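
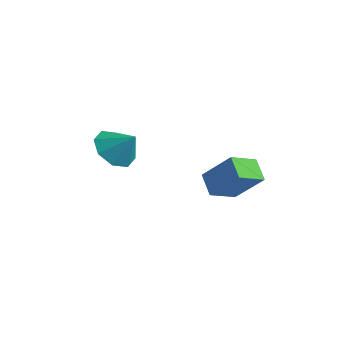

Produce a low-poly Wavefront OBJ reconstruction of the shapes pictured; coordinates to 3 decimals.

v 0.366 -2.534 0.124
v 1.581 -2.165 1.442
v 0.562 -1.285 -0.405
v 1.777 -0.917 0.913
v 1.203 -2.943 -0.533
v 2.418 -2.575 0.785
v 1.399 -1.695 -1.062
v 2.614 -1.326 0.256
v -3.299 -3.81 0.708
v -2.539 -3.808 -0.046
v -2.361 -3.53 1.652
v -2.873 -3.069 0.065
v -3.456 -2.764 0.552
v -3.947 -3.072 1.131
v -4.058 -3.813 1.462
v -3.724 -4.552 1.351
v -3.141 -4.857 0.863
v -2.651 -4.549 0.284
f 2 4 1
f 5 2 1
f 1 4 3
f 3 5 1
f 2 8 4
f 6 2 5
f 6 8 2
f 4 8 3
f 7 5 3
f 3 8 7
f 7 6 5
f 8 6 7
f 10 9 12
f 10 12 11
f 12 9 13
f 12 13 11
f 13 9 14
f 13 14 11
f 14 9 15
f 14 15 11
f 15 9 16
f 15 16 11
f 16 9 17
f 16 17 11
f 17 9 18
f 17 18 11
f 18 9 10
f 18 10 11



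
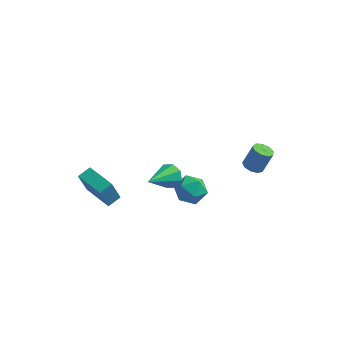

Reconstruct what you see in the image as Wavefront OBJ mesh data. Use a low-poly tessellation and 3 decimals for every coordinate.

v -2.98 -4.502 -0.627
v -3.315 -4.849 0.793
v -4.624 -3.387 -0.742
v -4.959 -3.734 0.678
v -2.541 -3.826 -0.358
v -2.876 -4.173 1.062
v -4.185 -2.711 -0.473
v -4.52 -3.058 0.947
v 3.072 2.317 -1.73
v 3.671 2.177 -1.907
v 4.147 2.542 -0.587
v 3.548 2.683 -0.41
v 3.585 2.597 -1.992
v 4.06 2.962 -0.672
v 3.258 2.887 -1.955
v 3.734 3.252 -0.635
v 2.845 2.91 -1.812
v 3.321 3.275 -0.492
v 2.538 2.656 -1.631
v 3.014 3.021 -0.311
v 2.481 2.243 -1.496
v 2.957 2.609 -0.176
v 2.7 1.866 -1.471
v 3.176 2.231 -0.151
v 3.094 1.699 -1.567
v 3.569 2.064 -0.247
v 3.477 1.822 -1.739
v 3.953 2.187 -0.419
v -0.018 -3.05 1.58
v 0.546 -2.967 2.127
v -0.662 -4.73 2.5
v 0.033 -2.687 2.28
v -0.511 -2.619 2.023
v -0.766 -2.804 1.507
v -0.583 -3.133 1.034
v -0.069 -3.413 0.881
v 0.474 -3.481 1.137
v 0.729 -3.296 1.654
v 0.917 -0.197 -1.209
v 1.479 -0.998 -1.459
v -0.439 -1.082 -1.421
v 0.123 -1.883 -1.671
v 0.127 -1.54 -0.721
v 0.965 -0.993 -0.591
v 0.075 -1.087 -2.289
v 0.913 -0.54 -2.159
v 0.959 -1.548 -2.127
v 0.99 -1.828 -1.157
v 0.05 -0.252 -1.723
v 0.081 -0.532 -0.753
f 2 4 1
f 5 2 1
f 1 4 3
f 3 5 1
f 2 8 4
f 6 2 5
f 6 8 2
f 4 8 3
f 7 5 3
f 3 8 7
f 7 6 5
f 8 6 7
f 10 9 13
f 10 13 11
f 11 13 14
f 11 14 12
f 13 9 15
f 13 15 14
f 14 15 16
f 14 16 12
f 15 9 17
f 15 17 16
f 16 17 18
f 16 18 12
f 17 9 19
f 17 19 18
f 18 19 20
f 18 20 12
f 19 9 21
f 19 21 20
f 20 21 22
f 20 22 12
f 21 9 23
f 21 23 22
f 22 23 24
f 22 24 12
f 23 9 25
f 23 25 24
f 24 25 26
f 24 26 12
f 25 9 27
f 25 27 26
f 26 27 28
f 26 28 12
f 27 9 10
f 27 10 28
f 28 10 11
f 28 11 12
f 30 29 32
f 30 32 31
f 32 29 33
f 32 33 31
f 33 29 34
f 33 34 31
f 34 29 35
f 34 35 31
f 35 29 36
f 35 36 31
f 36 29 37
f 36 37 31
f 37 29 38
f 37 38 31
f 38 29 30
f 38 30 31
f 39 50 44
f 39 44 40
f 39 40 46
f 39 46 49
f 39 49 50
f 40 44 48
f 44 50 43
f 50 49 41
f 49 46 45
f 46 40 47
f 42 48 43
f 42 43 41
f 42 41 45
f 42 45 47
f 42 47 48
f 43 48 44
f 41 43 50
f 45 41 49
f 47 45 46
f 48 47 40



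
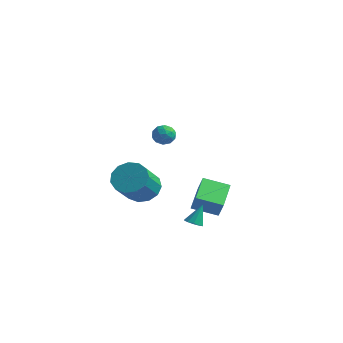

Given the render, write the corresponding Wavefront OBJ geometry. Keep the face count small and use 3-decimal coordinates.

v 1.22 0.694 -3.911
v 1.647 0.556 -2.95
v 0.422 2.382 -3.314
v 0.849 2.244 -2.354
v 2.491 1.456 -4.366
v 2.918 1.318 -3.406
v 1.693 3.144 -3.77
v 2.12 3.006 -2.809
v 2.862 -2.866 3.242
v 3.109 -3.109 3.795
v 2.271 -3.731 3.125
v 2.518 -3.974 3.678
v 2.119 -3.459 3.698
v 2.484 -2.924 3.77
v 2.896 -3.916 3.15
v 3.261 -3.381 3.222
v 3.13 -3.758 3.737
v 2.65 -3.476 4.076
v 2.73 -3.364 2.844
v 2.25 -3.082 3.183
v 3.038 -2.911 3.529
v 2.342 -3.929 3.391
v 2.108 -3.626 3.403
v 2.253 -3.769 3.728
v 2.67 -2.803 3.515
v 2.816 -2.946 3.839
v 2.234 -3.152 3.783
v 2.564 -3.894 3.081
v 2.71 -4.037 3.405
v 3.127 -3.071 3.192
v 3.272 -3.214 3.517
v 3.146 -3.688 3.137
v 3.195 -3.436 3.819
v 2.847 -3.945 3.751
v 3.069 -3.91 3.44
v 3.284 -3.596 3.483
v 2.913 -3.27 4.019
v 2.565 -3.779 3.95
v 2.331 -3.476 3.962
v 2.546 -3.161 4.005
v 2.925 -3.651 3.985
v 2.815 -3.061 2.97
v 2.467 -3.57 2.901
v 2.834 -3.679 2.915
v 3.049 -3.364 2.958
v 2.533 -2.895 3.169
v 2.185 -3.404 3.101
v 2.096 -3.244 3.437
v 2.311 -2.93 3.48
v 2.455 -3.189 2.935
v 2.12 -0.227 -4.341
v 2.637 -0.41 -4.295
v 2.24 0.407 -3.179
v 2.645 -0.112 -4.458
v 2.453 0.142 -4.577
v 2.134 0.255 -4.606
v 1.809 0.184 -4.534
v 1.604 -0.044 -4.388
v 1.595 -0.342 -4.225
v 1.788 -0.596 -4.106
v 2.107 -0.709 -4.077
v 2.431 -0.638 -4.149
v 0.337 -2.242 -1.411
v 1.34 -2.238 -1.683
v 1.727 -3.754 -0.281
v 0.723 -3.758 -0.009
v 1.286 -1.85 -1.248
v 1.672 -3.365 0.154
v 0.93 -1.586 -0.865
v 1.317 -3.101 0.537
v 0.386 -1.53 -0.655
v 0.772 -3.045 0.747
v -0.174 -1.701 -0.685
v 0.212 -3.216 0.717
v -0.572 -2.043 -0.945
v -0.185 -3.559 0.456
v -0.681 -2.449 -1.354
v -0.294 -3.964 0.048
v -0.467 -2.789 -1.78
v -0.081 -4.304 -0.379
v 0.002 -2.956 -2.09
v 0.389 -4.471 -0.688
v 0.577 -2.896 -2.183
v 0.964 -4.411 -0.782
v 1.076 -2.628 -2.032
v 1.463 -4.144 -0.63
f 2 4 1
f 5 2 1
f 1 4 3
f 3 5 1
f 2 8 4
f 6 2 5
f 6 8 2
f 4 8 3
f 7 5 3
f 3 8 7
f 7 6 5
f 8 6 7
f 9 46 25
f 46 20 49
f 25 49 14
f 46 49 25
f 9 25 21
f 25 14 26
f 21 26 10
f 25 26 21
f 9 21 30
f 21 10 31
f 30 31 16
f 21 31 30
f 9 30 42
f 30 16 45
f 42 45 19
f 30 45 42
f 9 42 46
f 42 19 50
f 46 50 20
f 42 50 46
f 10 26 37
f 26 14 40
f 37 40 18
f 26 40 37
f 14 49 27
f 49 20 48
f 27 48 13
f 49 48 27
f 20 50 47
f 50 19 43
f 47 43 11
f 50 43 47
f 19 45 44
f 45 16 32
f 44 32 15
f 45 32 44
f 16 31 36
f 31 10 33
f 36 33 17
f 31 33 36
f 12 38 24
f 38 18 39
f 24 39 13
f 38 39 24
f 12 24 22
f 24 13 23
f 22 23 11
f 24 23 22
f 12 22 29
f 22 11 28
f 29 28 15
f 22 28 29
f 12 29 34
f 29 15 35
f 34 35 17
f 29 35 34
f 12 34 38
f 34 17 41
f 38 41 18
f 34 41 38
f 13 39 27
f 39 18 40
f 27 40 14
f 39 40 27
f 11 23 47
f 23 13 48
f 47 48 20
f 23 48 47
f 15 28 44
f 28 11 43
f 44 43 19
f 28 43 44
f 17 35 36
f 35 15 32
f 36 32 16
f 35 32 36
f 18 41 37
f 41 17 33
f 37 33 10
f 41 33 37
f 52 51 54
f 52 54 53
f 54 51 55
f 54 55 53
f 55 51 56
f 55 56 53
f 56 51 57
f 56 57 53
f 57 51 58
f 57 58 53
f 58 51 59
f 58 59 53
f 59 51 60
f 59 60 53
f 60 51 61
f 60 61 53
f 61 51 62
f 61 62 53
f 62 51 52
f 62 52 53
f 64 63 67
f 64 67 65
f 65 67 68
f 65 68 66
f 67 63 69
f 67 69 68
f 68 69 70
f 68 70 66
f 69 63 71
f 69 71 70
f 70 71 72
f 70 72 66
f 71 63 73
f 71 73 72
f 72 73 74
f 72 74 66
f 73 63 75
f 73 75 74
f 74 75 76
f 74 76 66
f 75 63 77
f 75 77 76
f 76 77 78
f 76 78 66
f 77 63 79
f 77 79 78
f 78 79 80
f 78 80 66
f 79 63 81
f 79 81 80
f 80 81 82
f 80 82 66
f 81 63 83
f 81 83 82
f 82 83 84
f 82 84 66
f 83 63 85
f 83 85 84
f 84 85 86
f 84 86 66
f 85 63 64
f 85 64 86
f 86 64 65
f 86 65 66



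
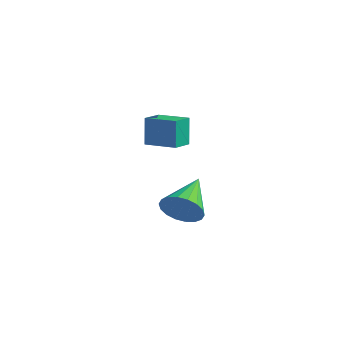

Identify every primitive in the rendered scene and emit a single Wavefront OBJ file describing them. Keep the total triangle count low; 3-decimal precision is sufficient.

v 4.231 -3.757 -2.296
v 4.611 -3.885 -1.65
v 3.669 -2.343 -1.684
v 4.836 -3.715 -1.837
v 4.941 -3.553 -2.115
v 4.905 -3.431 -2.429
v 4.736 -3.374 -2.716
v 4.467 -3.393 -2.92
v 4.151 -3.484 -3.001
v 3.851 -3.629 -2.941
v 3.627 -3.799 -2.754
v 3.522 -3.961 -2.476
v 3.557 -4.082 -2.163
v 3.727 -4.139 -1.875
v 3.996 -4.121 -1.671
v 4.311 -4.03 -1.591
v -0.196 -0.826 -2.056
v -0.396 -0.603 -0.935
v -0.346 0.008 -2.249
v -0.547 0.231 -1.129
v 1.007 -0.571 -1.891
v 0.806 -0.348 -0.771
v 0.856 0.263 -2.085
v 0.656 0.486 -0.964
f 2 1 4
f 2 4 3
f 4 1 5
f 4 5 3
f 5 1 6
f 5 6 3
f 6 1 7
f 6 7 3
f 7 1 8
f 7 8 3
f 8 1 9
f 8 9 3
f 9 1 10
f 9 10 3
f 10 1 11
f 10 11 3
f 11 1 12
f 11 12 3
f 12 1 13
f 12 13 3
f 13 1 14
f 13 14 3
f 14 1 15
f 14 15 3
f 15 1 16
f 15 16 3
f 16 1 2
f 16 2 3
f 18 20 17
f 21 18 17
f 17 20 19
f 19 21 17
f 18 24 20
f 22 18 21
f 22 24 18
f 20 24 19
f 23 21 19
f 19 24 23
f 23 22 21
f 24 22 23



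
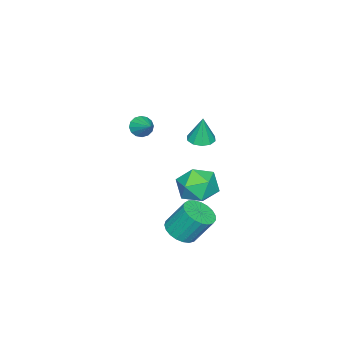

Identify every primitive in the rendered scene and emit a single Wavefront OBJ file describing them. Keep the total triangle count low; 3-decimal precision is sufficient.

v -0.34 -1.29 2.35
v 0.234 -1.565 2.141
v 0.36 -0.33 3.01
v 0.15 -1.335 1.895
v -0.065 -1.093 1.771
v -0.354 -0.904 1.803
v -0.639 -0.818 1.98
v -0.844 -0.858 2.257
v -0.914 -1.015 2.558
v -0.831 -1.245 2.804
v -0.615 -1.487 2.928
v -0.327 -1.677 2.897
v -0.041 -1.762 2.719
v 0.164 -1.722 2.442
v -1.816 2.114 -0.851
v -0.623 2.453 -0.821
v -1.397 0.767 -2.279
v -0.204 1.106 -2.249
v -0.702 0.502 -1.287
v -0.96 1.334 -0.404
v -1.06 1.886 -2.696
v -1.318 2.718 -1.813
v -0.155 2.312 -1.962
v 0.066 1.457 -1.09
v -2.086 1.763 -2.01
v -1.865 0.908 -1.138
v 1.392 1.947 -3.442
v 2.163 1.528 -3.054
v 1.9 2.474 -1.51
v 1.128 2.893 -1.898
v 2.322 1.852 -3.226
v 2.059 2.798 -1.681
v 2.32 2.193 -3.434
v 2.056 3.138 -1.89
v 2.157 2.49 -3.644
v 1.894 3.436 -2.1
v 1.862 2.694 -3.82
v 1.599 3.64 -2.275
v 1.485 2.769 -3.93
v 1.222 3.715 -2.385
v 1.093 2.702 -3.955
v 0.829 3.647 -2.411
v 0.752 2.504 -3.892
v 0.489 3.449 -2.348
v 0.521 2.21 -3.751
v 0.258 3.155 -2.207
v 0.442 1.87 -3.557
v 0.178 2.816 -2.013
v 0.526 1.544 -3.343
v 0.263 2.49 -1.798
v 0.76 1.288 -3.146
v 0.497 2.233 -1.601
v 1.103 1.145 -3
v 0.84 2.091 -1.456
v 1.497 1.141 -2.931
v 1.233 2.087 -1.387
v 1.871 1.277 -2.95
v 1.608 2.223 -1.406
v 0.324 2.511 2.966
v 0.877 2.035 2.974
v 0.436 2.669 4.514
v 1.049 2.449 2.919
v 0.944 2.886 2.883
v 0.602 3.18 2.878
v 0.154 3.219 2.906
v -0.23 2.987 2.958
v -0.402 2.574 3.013
v -0.297 2.136 3.049
v 0.045 1.842 3.054
v 0.493 1.804 3.026
f 2 1 4
f 2 4 3
f 4 1 5
f 4 5 3
f 5 1 6
f 5 6 3
f 6 1 7
f 6 7 3
f 7 1 8
f 7 8 3
f 8 1 9
f 8 9 3
f 9 1 10
f 9 10 3
f 10 1 11
f 10 11 3
f 11 1 12
f 11 12 3
f 12 1 13
f 12 13 3
f 13 1 14
f 13 14 3
f 14 1 2
f 14 2 3
f 15 26 20
f 15 20 16
f 15 16 22
f 15 22 25
f 15 25 26
f 16 20 24
f 20 26 19
f 26 25 17
f 25 22 21
f 22 16 23
f 18 24 19
f 18 19 17
f 18 17 21
f 18 21 23
f 18 23 24
f 19 24 20
f 17 19 26
f 21 17 25
f 23 21 22
f 24 23 16
f 28 27 31
f 28 31 29
f 29 31 32
f 29 32 30
f 31 27 33
f 31 33 32
f 32 33 34
f 32 34 30
f 33 27 35
f 33 35 34
f 34 35 36
f 34 36 30
f 35 27 37
f 35 37 36
f 36 37 38
f 36 38 30
f 37 27 39
f 37 39 38
f 38 39 40
f 38 40 30
f 39 27 41
f 39 41 40
f 40 41 42
f 40 42 30
f 41 27 43
f 41 43 42
f 42 43 44
f 42 44 30
f 43 27 45
f 43 45 44
f 44 45 46
f 44 46 30
f 45 27 47
f 45 47 46
f 46 47 48
f 46 48 30
f 47 27 49
f 47 49 48
f 48 49 50
f 48 50 30
f 49 27 51
f 49 51 50
f 50 51 52
f 50 52 30
f 51 27 53
f 51 53 52
f 52 53 54
f 52 54 30
f 53 27 55
f 53 55 54
f 54 55 56
f 54 56 30
f 55 27 57
f 55 57 56
f 56 57 58
f 56 58 30
f 57 27 28
f 57 28 58
f 58 28 29
f 58 29 30
f 60 59 62
f 60 62 61
f 62 59 63
f 62 63 61
f 63 59 64
f 63 64 61
f 64 59 65
f 64 65 61
f 65 59 66
f 65 66 61
f 66 59 67
f 66 67 61
f 67 59 68
f 67 68 61
f 68 59 69
f 68 69 61
f 69 59 70
f 69 70 61
f 70 59 60
f 70 60 61



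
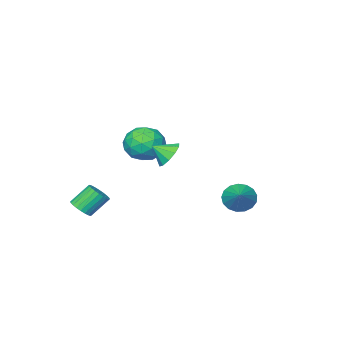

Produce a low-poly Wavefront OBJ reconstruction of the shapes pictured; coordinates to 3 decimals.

v 3.253 3.725 3.525
v 3.939 4.085 3.128
v 3.907 3.155 4.135
v 3.811 4.392 3.55
v 3.471 4.444 3.963
v 3.047 4.221 4.209
v 2.703 3.809 4.193
v 2.568 3.365 3.922
v 2.696 3.058 3.499
v 3.036 3.006 3.086
v 3.459 3.228 2.841
v 3.804 3.641 2.857
v 2.168 2.127 3.361
v 3.305 2.361 3.481
v 2.555 0.279 3.299
v 3.692 0.513 3.419
v 2.961 0.699 4.31
v 2.722 1.841 4.348
v 3.138 0.799 2.432
v 2.899 1.941 2.47
v 3.905 1.54 2.907
v 3.795 1.478 4.067
v 2.065 1.162 2.713
v 1.955 1.1 3.873
v 2.703 2.406 3.426
v 3.157 0.234 3.354
v 2.728 0.343 3.877
v 3.396 0.481 3.948
v 2.36 2.1 3.936
v 3.028 2.238 4.006
v 2.826 1.261 4.494
v 2.832 0.402 2.774
v 3.5 0.54 2.844
v 2.464 2.159 2.832
v 3.132 2.297 2.903
v 3.034 1.379 2.286
v 3.723 2.061 3.16
v 3.951 0.975 3.123
v 3.625 1.143 2.543
v 3.485 1.814 2.566
v 3.659 2.025 3.842
v 3.886 0.939 3.805
v 3.457 1.048 4.329
v 3.316 1.719 4.351
v 4.011 1.543 3.504
v 1.974 1.701 2.975
v 2.201 0.615 2.938
v 2.544 0.921 2.429
v 2.403 1.592 2.451
v 1.909 1.665 3.657
v 2.137 0.579 3.62
v 2.375 0.826 4.214
v 2.235 1.497 4.237
v 1.849 1.097 3.276
v 4.023 -2.758 -2.489
v 4.383 -3.19 -2.023
v 3.418 -2.833 -0.946
v 3.057 -2.402 -1.411
v 4.518 -2.942 -1.984
v 3.552 -2.585 -0.907
v 4.577 -2.666 -2.023
v 3.611 -2.309 -0.945
v 4.552 -2.404 -2.132
v 3.586 -2.047 -1.055
v 4.446 -2.196 -2.295
v 3.481 -1.839 -1.218
v 4.276 -2.074 -2.488
v 3.311 -1.717 -1.411
v 4.067 -2.056 -2.681
v 3.102 -1.699 -1.604
v 3.852 -2.145 -2.845
v 2.886 -1.788 -1.768
v 3.662 -2.327 -2.954
v 2.697 -1.97 -1.877
v 3.528 -2.575 -2.993
v 2.562 -2.218 -1.916
v 3.469 -2.851 -2.955
v 2.503 -2.494 -1.877
v 3.494 -3.113 -2.845
v 2.528 -2.756 -1.768
v 3.599 -3.321 -2.682
v 2.634 -2.964 -1.605
v 3.769 -3.443 -2.489
v 2.804 -3.086 -1.412
v 3.978 -3.461 -2.296
v 3.013 -3.104 -1.219
v 4.194 -3.372 -2.132
v 3.228 -3.015 -1.055
v -3.374 1.424 -2.364
v -2.672 1.349 -3.014
v -2.346 2.636 -1.396
v -2.931 1.694 -3.172
v -3.292 1.977 -3.144
v -3.671 2.134 -2.937
v -3.982 2.128 -2.599
v -4.154 1.961 -2.207
v -4.147 1.671 -1.851
v -3.963 1.324 -1.612
v -3.644 1 -1.546
v -3.263 0.774 -1.666
v -2.907 0.696 -1.947
v -2.658 0.785 -2.323
v -2.574 1.021 -2.708
f 2 1 4
f 2 4 3
f 4 1 5
f 4 5 3
f 5 1 6
f 5 6 3
f 6 1 7
f 6 7 3
f 7 1 8
f 7 8 3
f 8 1 9
f 8 9 3
f 9 1 10
f 9 10 3
f 10 1 11
f 10 11 3
f 11 1 12
f 11 12 3
f 12 1 2
f 12 2 3
f 13 50 29
f 50 24 53
f 29 53 18
f 50 53 29
f 13 29 25
f 29 18 30
f 25 30 14
f 29 30 25
f 13 25 34
f 25 14 35
f 34 35 20
f 25 35 34
f 13 34 46
f 34 20 49
f 46 49 23
f 34 49 46
f 13 46 50
f 46 23 54
f 50 54 24
f 46 54 50
f 14 30 41
f 30 18 44
f 41 44 22
f 30 44 41
f 18 53 31
f 53 24 52
f 31 52 17
f 53 52 31
f 24 54 51
f 54 23 47
f 51 47 15
f 54 47 51
f 23 49 48
f 49 20 36
f 48 36 19
f 49 36 48
f 20 35 40
f 35 14 37
f 40 37 21
f 35 37 40
f 16 42 28
f 42 22 43
f 28 43 17
f 42 43 28
f 16 28 26
f 28 17 27
f 26 27 15
f 28 27 26
f 16 26 33
f 26 15 32
f 33 32 19
f 26 32 33
f 16 33 38
f 33 19 39
f 38 39 21
f 33 39 38
f 16 38 42
f 38 21 45
f 42 45 22
f 38 45 42
f 17 43 31
f 43 22 44
f 31 44 18
f 43 44 31
f 15 27 51
f 27 17 52
f 51 52 24
f 27 52 51
f 19 32 48
f 32 15 47
f 48 47 23
f 32 47 48
f 21 39 40
f 39 19 36
f 40 36 20
f 39 36 40
f 22 45 41
f 45 21 37
f 41 37 14
f 45 37 41
f 56 55 59
f 56 59 57
f 57 59 60
f 57 60 58
f 59 55 61
f 59 61 60
f 60 61 62
f 60 62 58
f 61 55 63
f 61 63 62
f 62 63 64
f 62 64 58
f 63 55 65
f 63 65 64
f 64 65 66
f 64 66 58
f 65 55 67
f 65 67 66
f 66 67 68
f 66 68 58
f 67 55 69
f 67 69 68
f 68 69 70
f 68 70 58
f 69 55 71
f 69 71 70
f 70 71 72
f 70 72 58
f 71 55 73
f 71 73 72
f 72 73 74
f 72 74 58
f 73 55 75
f 73 75 74
f 74 75 76
f 74 76 58
f 75 55 77
f 75 77 76
f 76 77 78
f 76 78 58
f 77 55 79
f 77 79 78
f 78 79 80
f 78 80 58
f 79 55 81
f 79 81 80
f 80 81 82
f 80 82 58
f 81 55 83
f 81 83 82
f 82 83 84
f 82 84 58
f 83 55 85
f 83 85 84
f 84 85 86
f 84 86 58
f 85 55 87
f 85 87 86
f 86 87 88
f 86 88 58
f 87 55 56
f 87 56 88
f 88 56 57
f 88 57 58
f 90 89 92
f 90 92 91
f 92 89 93
f 92 93 91
f 93 89 94
f 93 94 91
f 94 89 95
f 94 95 91
f 95 89 96
f 95 96 91
f 96 89 97
f 96 97 91
f 97 89 98
f 97 98 91
f 98 89 99
f 98 99 91
f 99 89 100
f 99 100 91
f 100 89 101
f 100 101 91
f 101 89 102
f 101 102 91
f 102 89 103
f 102 103 91
f 103 89 90
f 103 90 91



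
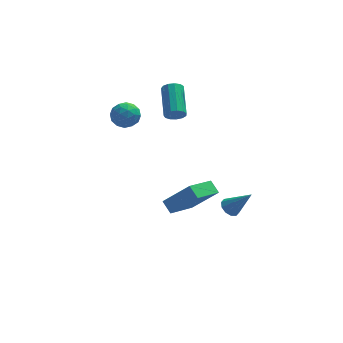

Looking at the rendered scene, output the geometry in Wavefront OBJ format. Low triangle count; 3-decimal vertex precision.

v 0.063 2.941 2.474
v 0.456 3.114 2.069
v 0.53 4.852 2.882
v 0.137 4.679 3.286
v 0.156 3.185 1.944
v 0.23 4.923 2.757
v -0.173 3.178 1.988
v -0.1 4.916 2.801
v -0.428 3.096 2.186
v -0.354 4.834 2.998
v -0.526 2.965 2.475
v -0.453 4.703 3.287
v -0.437 2.827 2.764
v -0.364 4.565 3.576
v -0.19 2.724 2.96
v -0.117 4.462 3.773
v 0.138 2.691 3.003
v 0.211 4.429 3.815
v 0.442 2.737 2.877
v 0.516 4.475 3.69
v 0.626 2.847 2.623
v 0.7 4.585 3.436
v 0.632 2.988 2.322
v 0.705 4.726 3.135
v 2.031 -2.963 -0.079
v 2.461 -3.067 -0.438
v 2.989 -3.417 1.199
v 2.485 -2.731 -0.336
v 2.335 -2.483 -0.135
v 2.069 -2.419 0.087
v 1.789 -2.562 0.245
v 1.602 -2.858 0.28
v 1.578 -3.194 0.178
v 1.728 -3.442 -0.022
v 1.994 -3.507 -0.244
v 2.274 -3.364 -0.403
v -2.836 2.637 3.835
v -2.215 2.718 3.306
v -2.905 1.342 3.554
v -2.284 1.423 3.025
v -2.149 1.501 3.83
v -2.106 2.302 4.004
v -3.014 1.758 2.856
v -2.971 2.559 3.03
v -2.325 2.176 2.701
v -1.791 2.017 3.302
v -3.329 2.043 3.558
v -2.795 1.884 4.159
v -2.519 2.791 3.595
v -2.601 1.269 3.265
v -2.521 1.314 3.738
v -2.156 1.363 3.427
v -2.456 2.546 4.005
v -2.091 2.594 3.694
v -2.052 1.879 4.002
v -3.029 1.466 3.166
v -2.664 1.514 2.855
v -2.964 2.697 3.433
v -2.599 2.746 3.122
v -3.068 2.181 2.858
v -2.219 2.52 2.928
v -2.26 1.759 2.763
v -2.688 1.956 2.664
v -2.663 2.426 2.766
v -1.905 2.427 3.282
v -1.946 1.666 3.117
v -1.866 1.711 3.59
v -1.841 2.182 3.692
v -1.97 2.108 2.926
v -3.174 2.394 3.743
v -3.215 1.633 3.578
v -3.279 1.878 3.168
v -3.254 2.349 3.27
v -2.86 2.301 4.097
v -2.901 1.54 3.932
v -2.457 1.634 4.094
v -2.432 2.104 4.196
v -3.15 1.952 3.934
v 0.797 -0.274 -1.543
v 0.467 0.337 -1.07
v -0.525 0.114 -2.965
v -0.855 0.725 -2.492
v 2.075 1.055 -2.368
v 1.745 1.666 -1.895
v 0.753 1.443 -3.79
v 0.423 2.054 -3.317
f 2 1 5
f 2 5 3
f 3 5 6
f 3 6 4
f 5 1 7
f 5 7 6
f 6 7 8
f 6 8 4
f 7 1 9
f 7 9 8
f 8 9 10
f 8 10 4
f 9 1 11
f 9 11 10
f 10 11 12
f 10 12 4
f 11 1 13
f 11 13 12
f 12 13 14
f 12 14 4
f 13 1 15
f 13 15 14
f 14 15 16
f 14 16 4
f 15 1 17
f 15 17 16
f 16 17 18
f 16 18 4
f 17 1 19
f 17 19 18
f 18 19 20
f 18 20 4
f 19 1 21
f 19 21 20
f 20 21 22
f 20 22 4
f 21 1 23
f 21 23 22
f 22 23 24
f 22 24 4
f 23 1 2
f 23 2 24
f 24 2 3
f 24 3 4
f 26 25 28
f 26 28 27
f 28 25 29
f 28 29 27
f 29 25 30
f 29 30 27
f 30 25 31
f 30 31 27
f 31 25 32
f 31 32 27
f 32 25 33
f 32 33 27
f 33 25 34
f 33 34 27
f 34 25 35
f 34 35 27
f 35 25 36
f 35 36 27
f 36 25 26
f 36 26 27
f 37 74 53
f 74 48 77
f 53 77 42
f 74 77 53
f 37 53 49
f 53 42 54
f 49 54 38
f 53 54 49
f 37 49 58
f 49 38 59
f 58 59 44
f 49 59 58
f 37 58 70
f 58 44 73
f 70 73 47
f 58 73 70
f 37 70 74
f 70 47 78
f 74 78 48
f 70 78 74
f 38 54 65
f 54 42 68
f 65 68 46
f 54 68 65
f 42 77 55
f 77 48 76
f 55 76 41
f 77 76 55
f 48 78 75
f 78 47 71
f 75 71 39
f 78 71 75
f 47 73 72
f 73 44 60
f 72 60 43
f 73 60 72
f 44 59 64
f 59 38 61
f 64 61 45
f 59 61 64
f 40 66 52
f 66 46 67
f 52 67 41
f 66 67 52
f 40 52 50
f 52 41 51
f 50 51 39
f 52 51 50
f 40 50 57
f 50 39 56
f 57 56 43
f 50 56 57
f 40 57 62
f 57 43 63
f 62 63 45
f 57 63 62
f 40 62 66
f 62 45 69
f 66 69 46
f 62 69 66
f 41 67 55
f 67 46 68
f 55 68 42
f 67 68 55
f 39 51 75
f 51 41 76
f 75 76 48
f 51 76 75
f 43 56 72
f 56 39 71
f 72 71 47
f 56 71 72
f 45 63 64
f 63 43 60
f 64 60 44
f 63 60 64
f 46 69 65
f 69 45 61
f 65 61 38
f 69 61 65
f 80 82 79
f 83 80 79
f 79 82 81
f 81 83 79
f 80 86 82
f 84 80 83
f 84 86 80
f 82 86 81
f 85 83 81
f 81 86 85
f 85 84 83
f 86 84 85



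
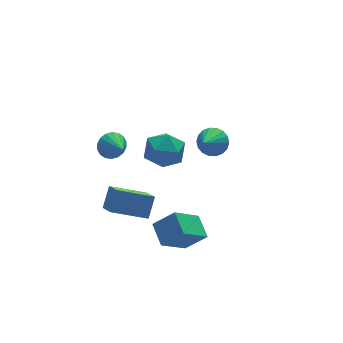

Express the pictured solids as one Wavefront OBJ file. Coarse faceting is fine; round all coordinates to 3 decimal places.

v -3.235 -0.689 2.806
v -2.725 -0.354 3.353
v -3.145 -1.951 3.494
v -3.053 -0.296 3.502
v -3.418 -0.316 3.513
v -3.746 -0.41 3.383
v -3.973 -0.56 3.14
v -4.054 -0.735 2.83
v -3.972 -0.901 2.515
v -3.745 -1.025 2.258
v -3.417 -1.083 2.109
v -3.053 -1.062 2.099
v -2.725 -0.968 2.228
v -2.498 -0.819 2.471
v -2.417 -0.644 2.781
v -2.498 -0.478 3.096
v -1.861 -1.601 2.047
v -1.078 -0.704 1.836
v -0.422 -2.676 2.824
v 0.361 -1.779 2.613
v -0.5 -1.645 3.452
v -1.389 -0.981 2.971
v -0.111 -2.399 1.689
v -1 -1.735 1.208
v 0.004 -1.197 1.615
v -0.237 -0.731 2.704
v -1.263 -2.649 1.956
v -1.504 -2.183 3.045
v 3.982 2.52 -2.41
v 4.7 1.939 -2.236
v 2.958 1.58 -1.33
v 4.743 2.231 -1.94
v 4.636 2.581 -1.737
v 4.399 2.919 -1.667
v 4.079 3.177 -1.744
v 3.741 3.306 -1.954
v 3.45 3.279 -2.253
v 3.264 3.102 -2.583
v 3.221 2.81 -2.879
v 3.328 2.46 -3.082
v 3.565 2.122 -3.152
v 3.884 1.863 -3.075
v 4.223 1.735 -2.866
v 4.514 1.762 -2.566
v -3.481 -0.853 -2.63
v -2.833 -0.21 -1.582
v -3.428 0.368 -3.411
v -2.78 1.011 -2.362
v -1.58 -1.451 -3.438
v -0.932 -0.808 -2.389
v -1.527 -0.23 -4.218
v -0.879 0.413 -3.17
v -0.497 -3.758 -4.314
v -2.055 -4.201 -2.945
v -0.406 -2.434 -3.782
v -1.963 -2.877 -2.413
v 0.543 -4.243 -3.287
v -1.014 -4.686 -1.918
v 0.635 -2.919 -2.755
v -0.923 -3.362 -1.386
f 2 1 4
f 2 4 3
f 4 1 5
f 4 5 3
f 5 1 6
f 5 6 3
f 6 1 7
f 6 7 3
f 7 1 8
f 7 8 3
f 8 1 9
f 8 9 3
f 9 1 10
f 9 10 3
f 10 1 11
f 10 11 3
f 11 1 12
f 11 12 3
f 12 1 13
f 12 13 3
f 13 1 14
f 13 14 3
f 14 1 15
f 14 15 3
f 15 1 16
f 15 16 3
f 16 1 2
f 16 2 3
f 17 28 22
f 17 22 18
f 17 18 24
f 17 24 27
f 17 27 28
f 18 22 26
f 22 28 21
f 28 27 19
f 27 24 23
f 24 18 25
f 20 26 21
f 20 21 19
f 20 19 23
f 20 23 25
f 20 25 26
f 21 26 22
f 19 21 28
f 23 19 27
f 25 23 24
f 26 25 18
f 30 29 32
f 30 32 31
f 32 29 33
f 32 33 31
f 33 29 34
f 33 34 31
f 34 29 35
f 34 35 31
f 35 29 36
f 35 36 31
f 36 29 37
f 36 37 31
f 37 29 38
f 37 38 31
f 38 29 39
f 38 39 31
f 39 29 40
f 39 40 31
f 40 29 41
f 40 41 31
f 41 29 42
f 41 42 31
f 42 29 43
f 42 43 31
f 43 29 44
f 43 44 31
f 44 29 30
f 44 30 31
f 46 48 45
f 49 46 45
f 45 48 47
f 47 49 45
f 46 52 48
f 50 46 49
f 50 52 46
f 48 52 47
f 51 49 47
f 47 52 51
f 51 50 49
f 52 50 51
f 54 56 53
f 57 54 53
f 53 56 55
f 55 57 53
f 54 60 56
f 58 54 57
f 58 60 54
f 56 60 55
f 59 57 55
f 55 60 59
f 59 58 57
f 60 58 59



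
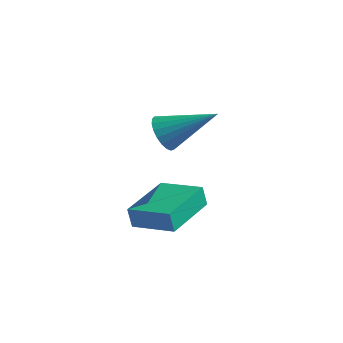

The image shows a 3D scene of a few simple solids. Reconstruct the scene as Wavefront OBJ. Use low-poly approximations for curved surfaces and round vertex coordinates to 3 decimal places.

v -4.023 -4.014 -1.094
v -4.211 -3.981 -0.317
v -3.89 -1.89 -1.154
v -4.077 -1.856 -0.377
v -2.423 -4.104 -0.703
v -2.61 -4.07 0.074
v -2.289 -1.979 -0.763
v -2.477 -1.946 0.014
v -3.262 -3.221 3.253
v -2.847 -3.294 2.656
v -1.658 -2.559 4.287
v -2.947 -3.008 2.629
v -3.102 -2.76 2.71
v -3.284 -2.591 2.884
v -3.462 -2.531 3.122
v -3.606 -2.59 3.383
v -3.69 -2.759 3.621
v -3.7 -3.007 3.796
v -3.635 -3.292 3.876
v -3.505 -3.565 3.849
v -3.333 -3.778 3.719
v -3.148 -3.895 3.508
v -2.984 -3.896 3.253
v -2.867 -3.779 2.998
v -2.819 -3.566 2.787
f 2 4 1
f 5 2 1
f 1 4 3
f 3 5 1
f 2 8 4
f 6 2 5
f 6 8 2
f 4 8 3
f 7 5 3
f 3 8 7
f 7 6 5
f 8 6 7
f 10 9 12
f 10 12 11
f 12 9 13
f 12 13 11
f 13 9 14
f 13 14 11
f 14 9 15
f 14 15 11
f 15 9 16
f 15 16 11
f 16 9 17
f 16 17 11
f 17 9 18
f 17 18 11
f 18 9 19
f 18 19 11
f 19 9 20
f 19 20 11
f 20 9 21
f 20 21 11
f 21 9 22
f 21 22 11
f 22 9 23
f 22 23 11
f 23 9 24
f 23 24 11
f 24 9 25
f 24 25 11
f 25 9 10
f 25 10 11



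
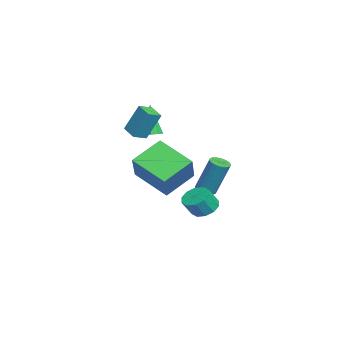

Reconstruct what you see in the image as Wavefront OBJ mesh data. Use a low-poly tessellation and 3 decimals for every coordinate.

v -0.741 -4.374 1.363
v -0.658 -3.62 2.951
v -1.237 -3.74 1.088
v -1.154 -2.987 2.676
v 0.054 -3.873 1.084
v 0.137 -3.12 2.672
v -0.442 -3.24 0.809
v -0.359 -2.486 2.397
v -0.304 -0.264 -2.674
v 0.144 -0.609 -2.604
v 0.392 0.118 -0.596
v -0.056 0.464 -0.666
v 0.243 -0.426 -2.683
v 0.49 0.302 -0.675
v 0.258 -0.218 -2.76
v 0.505 0.51 -0.752
v 0.188 -0.017 -2.824
v 0.435 0.711 -0.816
v 0.043 0.147 -2.865
v 0.29 0.874 -0.857
v -0.155 0.248 -2.878
v 0.092 0.975 -0.87
v -0.376 0.271 -2.859
v -0.128 0.998 -0.851
v -0.585 0.213 -2.812
v -0.338 0.94 -0.804
v -0.752 0.082 -2.744
v -0.504 0.809 -0.736
v -0.85 -0.102 -2.665
v -0.603 0.626 -0.657
v -0.865 -0.31 -2.588
v -0.618 0.418 -0.58
v -0.795 -0.511 -2.524
v -0.548 0.217 -0.516
v -0.65 -0.674 -2.483
v -0.403 0.053 -0.475
v -0.452 -0.775 -2.47
v -0.205 -0.048 -0.462
v -0.232 -0.798 -2.489
v 0.016 -0.071 -0.481
v -0.022 -0.74 -2.536
v 0.225 -0.013 -0.528
v 3.246 -3.609 -0.275
v 4.491 -3.664 1.133
v 2.241 -2.328 0.664
v 3.485 -2.382 2.072
v 4.375 -2.038 -1.212
v 5.619 -2.092 0.196
v 3.369 -0.756 -0.273
v 4.614 -0.811 1.135
v -2.038 -2.98 0.534
v -1.642 -2.68 0.688
v -2.622 -3.16 2.386
v -1.969 -2.469 0.605
v -2.337 -2.558 0.481
v -2.529 -2.894 0.387
v -2.433 -3.28 0.38
v -2.106 -3.491 0.463
v -1.738 -3.402 0.588
v -1.546 -3.066 0.681
v 1.034 -0.255 -3.366
v 1.57 -0.647 -3.794
v 1.942 -1.136 -2.882
v 1.406 -0.745 -2.454
v 1.771 -0.226 -3.65
v 2.142 -0.715 -2.738
v 1.69 0.184 -3.397
v 2.062 -0.306 -2.485
v 1.359 0.426 -3.133
v 1.73 -0.064 -2.22
v 0.904 0.408 -2.957
v 1.275 -0.082 -2.045
v 0.498 0.136 -2.938
v 0.87 -0.353 -2.026
v 0.298 -0.285 -3.082
v 0.669 -0.774 -2.17
v 0.378 -0.694 -3.335
v 0.75 -1.184 -2.423
v 0.71 -0.936 -3.6
v 1.081 -1.426 -2.687
v 1.165 -0.918 -3.775
v 1.536 -1.408 -2.863
f 2 4 1
f 5 2 1
f 1 4 3
f 3 5 1
f 2 8 4
f 6 2 5
f 6 8 2
f 4 8 3
f 7 5 3
f 3 8 7
f 7 6 5
f 8 6 7
f 10 9 13
f 10 13 11
f 11 13 14
f 11 14 12
f 13 9 15
f 13 15 14
f 14 15 16
f 14 16 12
f 15 9 17
f 15 17 16
f 16 17 18
f 16 18 12
f 17 9 19
f 17 19 18
f 18 19 20
f 18 20 12
f 19 9 21
f 19 21 20
f 20 21 22
f 20 22 12
f 21 9 23
f 21 23 22
f 22 23 24
f 22 24 12
f 23 9 25
f 23 25 24
f 24 25 26
f 24 26 12
f 25 9 27
f 25 27 26
f 26 27 28
f 26 28 12
f 27 9 29
f 27 29 28
f 28 29 30
f 28 30 12
f 29 9 31
f 29 31 30
f 30 31 32
f 30 32 12
f 31 9 33
f 31 33 32
f 32 33 34
f 32 34 12
f 33 9 35
f 33 35 34
f 34 35 36
f 34 36 12
f 35 9 37
f 35 37 36
f 36 37 38
f 36 38 12
f 37 9 39
f 37 39 38
f 38 39 40
f 38 40 12
f 39 9 41
f 39 41 40
f 40 41 42
f 40 42 12
f 41 9 10
f 41 10 42
f 42 10 11
f 42 11 12
f 44 46 43
f 47 44 43
f 43 46 45
f 45 47 43
f 44 50 46
f 48 44 47
f 48 50 44
f 46 50 45
f 49 47 45
f 45 50 49
f 49 48 47
f 50 48 49
f 52 51 54
f 52 54 53
f 54 51 55
f 54 55 53
f 55 51 56
f 55 56 53
f 56 51 57
f 56 57 53
f 57 51 58
f 57 58 53
f 58 51 59
f 58 59 53
f 59 51 60
f 59 60 53
f 60 51 52
f 60 52 53
f 62 61 65
f 62 65 63
f 63 65 66
f 63 66 64
f 65 61 67
f 65 67 66
f 66 67 68
f 66 68 64
f 67 61 69
f 67 69 68
f 68 69 70
f 68 70 64
f 69 61 71
f 69 71 70
f 70 71 72
f 70 72 64
f 71 61 73
f 71 73 72
f 72 73 74
f 72 74 64
f 73 61 75
f 73 75 74
f 74 75 76
f 74 76 64
f 75 61 77
f 75 77 76
f 76 77 78
f 76 78 64
f 77 61 79
f 77 79 78
f 78 79 80
f 78 80 64
f 79 61 81
f 79 81 80
f 80 81 82
f 80 82 64
f 81 61 62
f 81 62 82
f 82 62 63
f 82 63 64



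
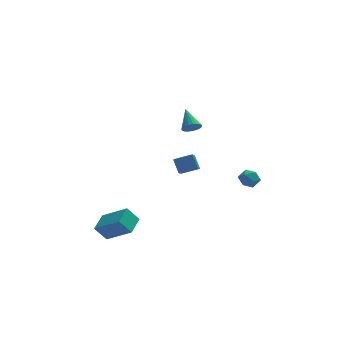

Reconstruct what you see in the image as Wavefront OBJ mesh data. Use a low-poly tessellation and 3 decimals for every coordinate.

v 2.911 -1.187 -0.827
v 3.384 -0.952 -0.392
v 3.696 -1.728 -1.388
v 4.169 -1.493 -0.953
v 3.707 -1.95 -0.742
v 3.222 -1.616 -0.395
v 3.858 -1.064 -1.385
v 3.373 -0.73 -1.038
v 3.969 -0.876 -0.737
v 3.876 -1.424 -0.34
v 3.204 -1.256 -1.44
v 3.111 -1.804 -1.043
v -4.484 -3.532 -4.115
v -5.148 -3.508 -3.251
v -4.002 -2.407 -3.776
v -4.666 -2.383 -2.912
v -3.154 -4.417 -3.068
v -3.818 -4.393 -2.204
v -2.672 -3.292 -2.729
v -3.336 -3.268 -1.865
v 0.384 -0.718 2.943
v 0.837 -0.88 3.284
v 0.116 0.418 3.837
v 0.945 -0.728 3.124
v 0.956 -0.575 2.933
v 0.869 -0.446 2.744
v 0.697 -0.365 2.588
v 0.471 -0.344 2.495
v 0.23 -0.388 2.478
v 0.016 -0.489 2.542
v -0.135 -0.63 2.676
v -0.195 -0.785 2.855
v -0.156 -0.929 3.05
v -0.023 -1.037 3.226
v 0.18 -1.089 3.353
v 0.418 -1.077 3.41
v 0.651 -1.003 3.385
v -0.172 1.666 -2.017
v -0.442 2.261 -1.208
v 0.01 2.355 -2.462
v -0.26 2.95 -1.653
v 0.92 1.63 -1.627
v 0.65 2.225 -0.818
v 1.102 2.319 -2.072
v 0.832 2.914 -1.263
f 1 12 6
f 1 6 2
f 1 2 8
f 1 8 11
f 1 11 12
f 2 6 10
f 6 12 5
f 12 11 3
f 11 8 7
f 8 2 9
f 4 10 5
f 4 5 3
f 4 3 7
f 4 7 9
f 4 9 10
f 5 10 6
f 3 5 12
f 7 3 11
f 9 7 8
f 10 9 2
f 14 16 13
f 17 14 13
f 13 16 15
f 15 17 13
f 14 20 16
f 18 14 17
f 18 20 14
f 16 20 15
f 19 17 15
f 15 20 19
f 19 18 17
f 20 18 19
f 22 21 24
f 22 24 23
f 24 21 25
f 24 25 23
f 25 21 26
f 25 26 23
f 26 21 27
f 26 27 23
f 27 21 28
f 27 28 23
f 28 21 29
f 28 29 23
f 29 21 30
f 29 30 23
f 30 21 31
f 30 31 23
f 31 21 32
f 31 32 23
f 32 21 33
f 32 33 23
f 33 21 34
f 33 34 23
f 34 21 35
f 34 35 23
f 35 21 36
f 35 36 23
f 36 21 37
f 36 37 23
f 37 21 22
f 37 22 23
f 39 41 38
f 42 39 38
f 38 41 40
f 40 42 38
f 39 45 41
f 43 39 42
f 43 45 39
f 41 45 40
f 44 42 40
f 40 45 44
f 44 43 42
f 45 43 44



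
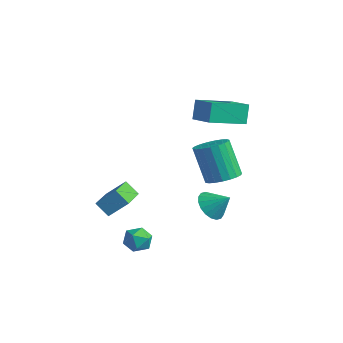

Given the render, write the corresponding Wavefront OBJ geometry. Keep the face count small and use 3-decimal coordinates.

v -0.979 -1.181 -3.516
v -1.569 -1.437 -2.887
v -0.436 -0.469 -2.717
v -1.027 -0.725 -2.088
v 0.187 -2.635 -3.012
v -0.404 -2.891 -2.383
v 0.729 -1.923 -2.213
v 0.139 -2.179 -1.584
v 1.944 -2.112 -4.128
v 2.634 -2.3 -4.005
v 1.606 -2.74 -3.195
v 2.296 -2.928 -3.072
v 2.084 -2.242 -2.969
v 2.292 -1.854 -3.546
v 1.948 -3.186 -3.654
v 2.156 -2.798 -4.231
v 2.636 -2.964 -3.712
v 2.72 -2.381 -3.289
v 1.52 -2.659 -3.911
v 1.604 -2.076 -3.488
v 1.419 2.216 -3.663
v 1.75 2.684 -4.291
v 2.201 2.664 -2.917
v 1.484 2.911 -4.148
v 1.205 3.001 -3.909
v 0.968 2.935 -3.622
v 0.82 2.727 -3.342
v 0.791 2.418 -3.126
v 0.887 2.069 -3.017
v 1.087 1.749 -3.035
v 1.354 1.521 -3.178
v 1.633 1.431 -3.417
v 1.87 1.497 -3.704
v 2.017 1.705 -3.984
v 2.046 2.014 -4.2
v 1.951 2.364 -4.309
v 0.362 1.985 1.602
v 0.101 2.356 2.604
v 0.708 3.86 0.998
v 0.448 4.231 2
v 1.652 1.869 1.98
v 1.392 2.24 2.982
v 1.999 3.744 1.376
v 1.738 4.115 2.378
v 2.817 1.729 -0.982
v 3.234 2.44 -0.772
v 2.4 2.401 1.012
v 1.983 1.691 0.802
v 2.934 2.568 -0.909
v 2.101 2.529 0.875
v 2.615 2.551 -1.059
v 1.781 2.513 0.726
v 2.33 2.393 -1.195
v 1.496 2.354 0.589
v 2.129 2.119 -1.295
v 1.296 2.08 0.489
v 2.048 1.778 -1.341
v 1.214 1.74 0.444
v 2.099 1.429 -1.324
v 1.265 1.39 0.46
v 2.275 1.132 -1.249
v 1.441 1.093 0.536
v 2.544 0.938 -1.127
v 1.71 0.899 0.657
v 2.86 0.881 -0.98
v 2.026 0.842 0.804
v 3.169 0.97 -0.834
v 2.335 0.931 0.95
v 3.417 1.191 -0.713
v 2.583 1.152 1.071
v 3.562 1.505 -0.639
v 2.728 1.466 1.145
v 3.577 1.858 -0.624
v 2.743 1.819 1.16
v 3.461 2.188 -0.671
v 2.627 2.15 1.113
f 2 4 1
f 5 2 1
f 1 4 3
f 3 5 1
f 2 8 4
f 6 2 5
f 6 8 2
f 4 8 3
f 7 5 3
f 3 8 7
f 7 6 5
f 8 6 7
f 9 20 14
f 9 14 10
f 9 10 16
f 9 16 19
f 9 19 20
f 10 14 18
f 14 20 13
f 20 19 11
f 19 16 15
f 16 10 17
f 12 18 13
f 12 13 11
f 12 11 15
f 12 15 17
f 12 17 18
f 13 18 14
f 11 13 20
f 15 11 19
f 17 15 16
f 18 17 10
f 22 21 24
f 22 24 23
f 24 21 25
f 24 25 23
f 25 21 26
f 25 26 23
f 26 21 27
f 26 27 23
f 27 21 28
f 27 28 23
f 28 21 29
f 28 29 23
f 29 21 30
f 29 30 23
f 30 21 31
f 30 31 23
f 31 21 32
f 31 32 23
f 32 21 33
f 32 33 23
f 33 21 34
f 33 34 23
f 34 21 35
f 34 35 23
f 35 21 36
f 35 36 23
f 36 21 22
f 36 22 23
f 38 40 37
f 41 38 37
f 37 40 39
f 39 41 37
f 38 44 40
f 42 38 41
f 42 44 38
f 40 44 39
f 43 41 39
f 39 44 43
f 43 42 41
f 44 42 43
f 46 45 49
f 46 49 47
f 47 49 50
f 47 50 48
f 49 45 51
f 49 51 50
f 50 51 52
f 50 52 48
f 51 45 53
f 51 53 52
f 52 53 54
f 52 54 48
f 53 45 55
f 53 55 54
f 54 55 56
f 54 56 48
f 55 45 57
f 55 57 56
f 56 57 58
f 56 58 48
f 57 45 59
f 57 59 58
f 58 59 60
f 58 60 48
f 59 45 61
f 59 61 60
f 60 61 62
f 60 62 48
f 61 45 63
f 61 63 62
f 62 63 64
f 62 64 48
f 63 45 65
f 63 65 64
f 64 65 66
f 64 66 48
f 65 45 67
f 65 67 66
f 66 67 68
f 66 68 48
f 67 45 69
f 67 69 68
f 68 69 70
f 68 70 48
f 69 45 71
f 69 71 70
f 70 71 72
f 70 72 48
f 71 45 73
f 71 73 72
f 72 73 74
f 72 74 48
f 73 45 75
f 73 75 74
f 74 75 76
f 74 76 48
f 75 45 46
f 75 46 76
f 76 46 47
f 76 47 48



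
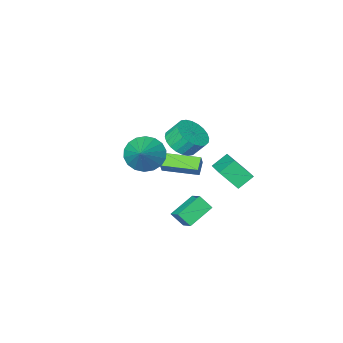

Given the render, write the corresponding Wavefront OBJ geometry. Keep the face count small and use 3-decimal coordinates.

v -1.775 1.804 -3.606
v -1.632 2.716 -3.008
v -0.347 2.029 -4.292
v -0.204 2.941 -3.694
v -1.356 1.279 -2.906
v -1.213 2.191 -2.308
v 0.072 1.504 -3.592
v 0.215 2.416 -2.994
v -3.197 3.328 -0.363
v -2.588 4.895 0.307
v -2.348 3.26 -0.977
v -1.739 4.827 -0.307
v -2.521 2.633 0.647
v -1.912 4.2 1.317
v -1.672 2.565 0.033
v -1.063 4.132 0.703
v 0.312 2.834 2.635
v 1.054 2.574 3.168
v 0.63 3.025 3.979
v -0.112 3.286 3.445
v 1.167 2.904 3.043
v 0.743 3.355 3.854
v 1.15 3.224 2.857
v 0.726 3.675 3.667
v 1.005 3.484 2.636
v 0.581 3.935 3.447
v 0.755 3.646 2.415
v 0.331 4.097 3.226
v 0.438 3.684 2.228
v 0.013 4.135 3.038
v 0.101 3.592 2.102
v -0.323 4.043 2.913
v -0.204 3.386 2.058
v -0.628 3.837 2.869
v -0.43 3.095 2.101
v -0.854 3.546 2.912
v -0.543 2.765 2.226
v -0.967 3.216 3.037
v -0.526 2.445 2.413
v -0.95 2.896 3.223
v -0.381 2.185 2.633
v -0.805 2.636 3.444
v -0.131 2.023 2.854
v -0.555 2.474 3.665
v 0.187 1.985 3.042
v -0.238 2.436 3.852
v 0.523 2.077 3.167
v 0.099 2.528 3.978
v 0.828 2.283 3.211
v 0.404 2.734 4.022
v 1.82 1.975 1.858
v 2.17 2.478 0.992
v 2.72 3.045 2.842
v 1.774 2.713 1.098
v 1.388 2.801 1.354
v 1.088 2.726 1.71
v 0.932 2.502 2.095
v 0.953 2.174 2.433
v 1.145 1.806 2.657
v 1.471 1.472 2.723
v 1.867 1.237 2.617
v 2.253 1.148 2.361
v 2.553 1.223 2.005
v 2.709 1.447 1.62
v 2.688 1.775 1.282
v 2.496 2.143 1.058
v -1.161 -1.338 -2.477
v -1.678 -1.849 -2
v -2.574 0.049 -2.522
v -3.091 -0.463 -2.044
v -0.849 -0.997 -1.776
v -1.366 -1.509 -1.298
v -2.262 0.389 -1.82
v -2.779 -0.122 -1.343
f 2 4 1
f 5 2 1
f 1 4 3
f 3 5 1
f 2 8 4
f 6 2 5
f 6 8 2
f 4 8 3
f 7 5 3
f 3 8 7
f 7 6 5
f 8 6 7
f 10 12 9
f 13 10 9
f 9 12 11
f 11 13 9
f 10 16 12
f 14 10 13
f 14 16 10
f 12 16 11
f 15 13 11
f 11 16 15
f 15 14 13
f 16 14 15
f 18 17 21
f 18 21 19
f 19 21 22
f 19 22 20
f 21 17 23
f 21 23 22
f 22 23 24
f 22 24 20
f 23 17 25
f 23 25 24
f 24 25 26
f 24 26 20
f 25 17 27
f 25 27 26
f 26 27 28
f 26 28 20
f 27 17 29
f 27 29 28
f 28 29 30
f 28 30 20
f 29 17 31
f 29 31 30
f 30 31 32
f 30 32 20
f 31 17 33
f 31 33 32
f 32 33 34
f 32 34 20
f 33 17 35
f 33 35 34
f 34 35 36
f 34 36 20
f 35 17 37
f 35 37 36
f 36 37 38
f 36 38 20
f 37 17 39
f 37 39 38
f 38 39 40
f 38 40 20
f 39 17 41
f 39 41 40
f 40 41 42
f 40 42 20
f 41 17 43
f 41 43 42
f 42 43 44
f 42 44 20
f 43 17 45
f 43 45 44
f 44 45 46
f 44 46 20
f 45 17 47
f 45 47 46
f 46 47 48
f 46 48 20
f 47 17 49
f 47 49 48
f 48 49 50
f 48 50 20
f 49 17 18
f 49 18 50
f 50 18 19
f 50 19 20
f 52 51 54
f 52 54 53
f 54 51 55
f 54 55 53
f 55 51 56
f 55 56 53
f 56 51 57
f 56 57 53
f 57 51 58
f 57 58 53
f 58 51 59
f 58 59 53
f 59 51 60
f 59 60 53
f 60 51 61
f 60 61 53
f 61 51 62
f 61 62 53
f 62 51 63
f 62 63 53
f 63 51 64
f 63 64 53
f 64 51 65
f 64 65 53
f 65 51 66
f 65 66 53
f 66 51 52
f 66 52 53
f 68 70 67
f 71 68 67
f 67 70 69
f 69 71 67
f 68 74 70
f 72 68 71
f 72 74 68
f 70 74 69
f 73 71 69
f 69 74 73
f 73 72 71
f 74 72 73



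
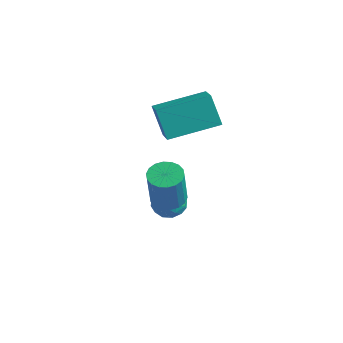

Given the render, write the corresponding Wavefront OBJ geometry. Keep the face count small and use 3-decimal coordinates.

v -0.378 -3.393 -0.5
v 0.279 -3.235 -0.57
v 0.556 -3.668 1.05
v -0.102 -3.827 1.12
v 0.156 -2.973 -0.479
v 0.433 -3.407 1.141
v -0.073 -2.796 -0.393
v 0.204 -3.229 1.228
v -0.362 -2.736 -0.327
v -0.085 -3.169 1.293
v -0.655 -2.807 -0.296
v -0.378 -3.24 1.324
v -0.893 -2.994 -0.305
v -0.616 -3.427 1.315
v -1.029 -3.26 -0.353
v -0.752 -3.693 1.267
v -1.036 -3.552 -0.43
v -0.759 -3.985 1.19
v -0.913 -3.813 -0.521
v -0.636 -4.247 1.099
v -0.684 -3.991 -0.608
v -0.407 -4.424 1.013
v -0.395 -4.051 -0.673
v -0.118 -4.484 0.947
v -0.102 -3.98 -0.704
v 0.175 -4.413 0.916
v 0.136 -3.793 -0.695
v 0.413 -4.226 0.925
v 0.272 -3.527 -0.647
v 0.549 -3.96 0.973
v -1.7 -1.162 -2.741
v -1.335 -1.772 -2.934
v -2.605 -1.828 -2.346
v -2.24 -2.438 -2.539
v -1.999 -2.026 -1.978
v -1.44 -1.615 -2.222
v -2.5 -1.985 -3.058
v -1.941 -1.574 -3.302
v -1.83 -2.28 -3.129
v -1.52 -2.306 -2.462
v -2.42 -1.294 -2.818
v -2.11 -1.32 -2.151
v -1.438 -1.409 -2.872
v -2.502 -2.191 -2.408
v -2.36 -1.95 -2.078
v -2.146 -2.308 -2.192
v -1.499 -1.316 -2.454
v -1.285 -1.675 -2.567
v -1.675 -1.824 -2.006
v -2.655 -1.925 -2.713
v -2.441 -2.284 -2.826
v -1.794 -1.292 -3.088
v -1.58 -1.65 -3.202
v -2.265 -1.776 -3.274
v -1.515 -2.066 -3.1
v -2.047 -2.457 -2.868
v -2.2 -2.191 -3.173
v -1.871 -1.949 -3.317
v -1.333 -2.081 -2.708
v -1.864 -2.472 -2.476
v -1.722 -2.231 -2.147
v -1.394 -1.989 -2.29
v -1.623 -2.38 -2.823
v -2.076 -1.128 -2.804
v -2.607 -1.519 -2.572
v -2.546 -1.611 -2.99
v -2.218 -1.369 -3.133
v -1.893 -1.143 -2.412
v -2.425 -1.534 -2.18
v -2.069 -1.651 -1.963
v -1.74 -1.409 -2.107
v -2.317 -1.22 -2.457
v -3.016 -0.841 -0.113
v -3.695 -0.764 1.155
v -3.918 -0.189 -0.636
v -4.597 -0.111 0.632
v -1.943 1.011 0.348
v -2.622 1.089 1.616
v -2.845 1.664 -0.175
v -3.524 1.741 1.093
f 2 1 5
f 2 5 3
f 3 5 6
f 3 6 4
f 5 1 7
f 5 7 6
f 6 7 8
f 6 8 4
f 7 1 9
f 7 9 8
f 8 9 10
f 8 10 4
f 9 1 11
f 9 11 10
f 10 11 12
f 10 12 4
f 11 1 13
f 11 13 12
f 12 13 14
f 12 14 4
f 13 1 15
f 13 15 14
f 14 15 16
f 14 16 4
f 15 1 17
f 15 17 16
f 16 17 18
f 16 18 4
f 17 1 19
f 17 19 18
f 18 19 20
f 18 20 4
f 19 1 21
f 19 21 20
f 20 21 22
f 20 22 4
f 21 1 23
f 21 23 22
f 22 23 24
f 22 24 4
f 23 1 25
f 23 25 24
f 24 25 26
f 24 26 4
f 25 1 27
f 25 27 26
f 26 27 28
f 26 28 4
f 27 1 29
f 27 29 28
f 28 29 30
f 28 30 4
f 29 1 2
f 29 2 30
f 30 2 3
f 30 3 4
f 31 68 47
f 68 42 71
f 47 71 36
f 68 71 47
f 31 47 43
f 47 36 48
f 43 48 32
f 47 48 43
f 31 43 52
f 43 32 53
f 52 53 38
f 43 53 52
f 31 52 64
f 52 38 67
f 64 67 41
f 52 67 64
f 31 64 68
f 64 41 72
f 68 72 42
f 64 72 68
f 32 48 59
f 48 36 62
f 59 62 40
f 48 62 59
f 36 71 49
f 71 42 70
f 49 70 35
f 71 70 49
f 42 72 69
f 72 41 65
f 69 65 33
f 72 65 69
f 41 67 66
f 67 38 54
f 66 54 37
f 67 54 66
f 38 53 58
f 53 32 55
f 58 55 39
f 53 55 58
f 34 60 46
f 60 40 61
f 46 61 35
f 60 61 46
f 34 46 44
f 46 35 45
f 44 45 33
f 46 45 44
f 34 44 51
f 44 33 50
f 51 50 37
f 44 50 51
f 34 51 56
f 51 37 57
f 56 57 39
f 51 57 56
f 34 56 60
f 56 39 63
f 60 63 40
f 56 63 60
f 35 61 49
f 61 40 62
f 49 62 36
f 61 62 49
f 33 45 69
f 45 35 70
f 69 70 42
f 45 70 69
f 37 50 66
f 50 33 65
f 66 65 41
f 50 65 66
f 39 57 58
f 57 37 54
f 58 54 38
f 57 54 58
f 40 63 59
f 63 39 55
f 59 55 32
f 63 55 59
f 74 76 73
f 77 74 73
f 73 76 75
f 75 77 73
f 74 80 76
f 78 74 77
f 78 80 74
f 76 80 75
f 79 77 75
f 75 80 79
f 79 78 77
f 80 78 79



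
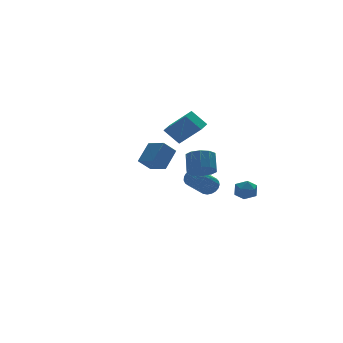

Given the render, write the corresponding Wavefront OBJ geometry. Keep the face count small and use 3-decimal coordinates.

v 2.331 -3.139 -1.522
v 2.775 -3.223 -0.928
v 2.305 -4.337 -1.672
v 2.749 -4.421 -1.078
v 2.047 -4.185 -0.989
v 2.062 -3.444 -0.896
v 3.018 -4.116 -1.704
v 3.033 -3.375 -1.611
v 3.199 -3.827 -1.04
v 2.599 -3.869 -0.598
v 2.481 -3.691 -2.002
v 1.881 -3.733 -1.56
v 2.029 3.647 -0.031
v 2.907 2.539 1.297
v 1.309 4.234 0.935
v 2.187 3.126 2.263
v 2.733 4.334 0.077
v 3.611 3.226 1.405
v 2.013 4.921 1.043
v 2.891 3.813 2.371
v 3.537 2.777 -3.355
v 3.997 2.734 -2.843
v 2.724 2.08 -1.753
v 2.263 2.123 -2.265
v 3.892 2.999 -2.807
v 2.619 2.344 -1.716
v 3.726 3.225 -2.866
v 2.452 2.571 -1.775
v 3.527 3.374 -3.009
v 2.253 2.719 -1.918
v 3.329 3.42 -3.212
v 2.056 2.765 -2.121
v 3.168 3.354 -3.44
v 1.894 2.7 -2.349
v 3.07 3.189 -3.653
v 1.797 2.534 -2.562
v 3.053 2.953 -3.815
v 1.779 2.298 -2.724
v 3.119 2.686 -3.897
v 1.846 2.031 -2.807
v 3.258 2.435 -3.886
v 1.985 1.781 -2.795
v 3.445 2.243 -3.783
v 2.172 1.589 -2.692
v 3.648 2.144 -3.606
v 2.374 1.489 -2.515
v 3.831 2.154 -3.385
v 2.558 1.5 -2.295
v 3.964 2.272 -3.16
v 2.69 1.617 -2.069
v 4.023 2.477 -2.968
v 2.749 1.823 -1.877
v -2.389 -4.105 1.139
v -3.146 -4.174 1.85
v -2.774 -3.01 0.836
v -3.531 -3.079 1.547
v -1.509 -3.521 2.133
v -2.266 -3.59 2.844
v -1.894 -2.426 1.83
v -2.651 -2.495 2.541
v 1.88 0.354 -1.136
v 2.533 -0.189 -0.903
v 2.852 0.604 0.049
v 2.2 1.146 -0.184
v 2.73 0.166 -1.265
v 3.05 0.959 -0.312
v 2.603 0.592 -1.577
v 2.923 1.385 -0.625
v 2.2 0.928 -1.721
v 2.52 1.721 -0.769
v 1.675 1.044 -1.642
v 1.994 1.837 -0.689
v 1.228 0.896 -1.369
v 1.547 1.689 -0.417
v 1.03 0.541 -1.008
v 1.35 1.334 -0.055
v 1.157 0.115 -0.695
v 1.477 0.908 0.257
v 1.56 -0.221 -0.551
v 1.88 0.572 0.401
v 2.086 -0.337 -0.631
v 2.405 0.456 0.322
f 1 12 6
f 1 6 2
f 1 2 8
f 1 8 11
f 1 11 12
f 2 6 10
f 6 12 5
f 12 11 3
f 11 8 7
f 8 2 9
f 4 10 5
f 4 5 3
f 4 3 7
f 4 7 9
f 4 9 10
f 5 10 6
f 3 5 12
f 7 3 11
f 9 7 8
f 10 9 2
f 14 16 13
f 17 14 13
f 13 16 15
f 15 17 13
f 14 20 16
f 18 14 17
f 18 20 14
f 16 20 15
f 19 17 15
f 15 20 19
f 19 18 17
f 20 18 19
f 22 21 25
f 22 25 23
f 23 25 26
f 23 26 24
f 25 21 27
f 25 27 26
f 26 27 28
f 26 28 24
f 27 21 29
f 27 29 28
f 28 29 30
f 28 30 24
f 29 21 31
f 29 31 30
f 30 31 32
f 30 32 24
f 31 21 33
f 31 33 32
f 32 33 34
f 32 34 24
f 33 21 35
f 33 35 34
f 34 35 36
f 34 36 24
f 35 21 37
f 35 37 36
f 36 37 38
f 36 38 24
f 37 21 39
f 37 39 38
f 38 39 40
f 38 40 24
f 39 21 41
f 39 41 40
f 40 41 42
f 40 42 24
f 41 21 43
f 41 43 42
f 42 43 44
f 42 44 24
f 43 21 45
f 43 45 44
f 44 45 46
f 44 46 24
f 45 21 47
f 45 47 46
f 46 47 48
f 46 48 24
f 47 21 49
f 47 49 48
f 48 49 50
f 48 50 24
f 49 21 51
f 49 51 50
f 50 51 52
f 50 52 24
f 51 21 22
f 51 22 52
f 52 22 23
f 52 23 24
f 54 56 53
f 57 54 53
f 53 56 55
f 55 57 53
f 54 60 56
f 58 54 57
f 58 60 54
f 56 60 55
f 59 57 55
f 55 60 59
f 59 58 57
f 60 58 59
f 62 61 65
f 62 65 63
f 63 65 66
f 63 66 64
f 65 61 67
f 65 67 66
f 66 67 68
f 66 68 64
f 67 61 69
f 67 69 68
f 68 69 70
f 68 70 64
f 69 61 71
f 69 71 70
f 70 71 72
f 70 72 64
f 71 61 73
f 71 73 72
f 72 73 74
f 72 74 64
f 73 61 75
f 73 75 74
f 74 75 76
f 74 76 64
f 75 61 77
f 75 77 76
f 76 77 78
f 76 78 64
f 77 61 79
f 77 79 78
f 78 79 80
f 78 80 64
f 79 61 81
f 79 81 80
f 80 81 82
f 80 82 64
f 81 61 62
f 81 62 82
f 82 62 63
f 82 63 64



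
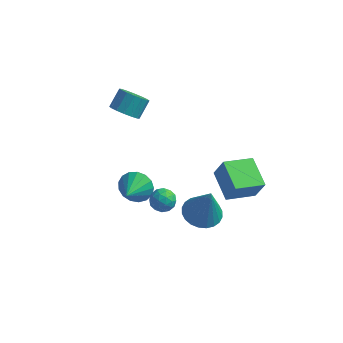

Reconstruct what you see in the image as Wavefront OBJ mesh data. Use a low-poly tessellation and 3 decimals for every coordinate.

v 2.553 -1.777 -1.799
v 3.284 -2.322 -2.029
v 3.007 -1.943 0.039
v 3.437 -1.989 -2.036
v 3.456 -1.623 -2.008
v 3.337 -1.282 -1.948
v 3.099 -1.015 -1.865
v 2.778 -0.865 -1.772
v 2.422 -0.854 -1.683
v 2.086 -0.983 -1.612
v 1.822 -1.233 -1.569
v 1.668 -1.566 -1.561
v 1.649 -1.931 -1.589
v 1.768 -2.273 -1.649
v 2.006 -2.539 -1.732
v 2.328 -2.69 -1.825
v 2.683 -2.701 -1.914
v 3.019 -2.572 -1.986
v 1.87 2.026 -3.029
v 2.346 1.959 -1.897
v 2.983 3.087 -3.434
v 3.459 3.02 -2.302
v 2.861 0.8 -3.518
v 3.337 0.733 -2.386
v 3.974 1.861 -3.923
v 4.45 1.794 -2.791
v -0.004 -1.075 -2.477
v 0.477 -0.655 -2.302
v 0.543 -1.885 -2.038
v 1.024 -1.465 -1.863
v 0.433 -1.433 -1.566
v 0.094 -0.932 -1.838
v 0.926 -1.608 -2.502
v 0.587 -1.107 -2.774
v 1.051 -0.984 -2.318
v 0.747 -0.876 -1.739
v 0.273 -1.664 -2.601
v -0.031 -1.556 -2.022
v 0.188 -0.794 -2.428
v 0.832 -1.746 -1.912
v 0.484 -1.727 -1.737
v 0.767 -1.48 -1.635
v -0.037 -0.957 -2.155
v 0.246 -0.71 -2.053
v 0.221 -1.167 -1.62
v 0.774 -1.83 -2.287
v 1.057 -1.583 -2.185
v 0.253 -1.06 -2.705
v 0.536 -0.813 -2.603
v 0.799 -1.373 -2.72
v 0.809 -0.74 -2.335
v 1.131 -1.216 -2.076
v 1.073 -1.3 -2.452
v 0.874 -1.006 -2.612
v 0.63 -0.677 -1.995
v 0.952 -1.153 -1.736
v 0.604 -1.134 -1.562
v 0.405 -0.84 -1.722
v 0.968 -0.87 -2.004
v 0.068 -1.387 -2.604
v 0.39 -1.863 -2.345
v 0.615 -1.7 -2.618
v 0.416 -1.406 -2.778
v -0.111 -1.324 -2.264
v 0.211 -1.8 -2.005
v 0.146 -1.534 -1.728
v -0.053 -1.24 -1.888
v 0.052 -1.67 -2.336
v -2.471 1.886 0.397
v -1.746 1.92 0.14
v -1.524 2.687 0.867
v -2.249 2.654 1.123
v -1.945 2.186 -0.08
v -1.723 2.953 0.647
v -2.286 2.371 -0.172
v -2.064 3.139 0.555
v -2.676 2.427 -0.112
v -2.454 3.194 0.615
v -3.011 2.338 0.085
v -2.789 3.105 0.811
v -3.201 2.128 0.365
v -2.979 2.895 1.092
v -3.196 1.853 0.653
v -2.974 2.62 1.38
v -2.997 1.587 0.873
v -2.775 2.354 1.6
v -2.656 1.401 0.965
v -2.434 2.169 1.692
v -2.266 1.346 0.905
v -2.044 2.113 1.632
v -1.931 1.435 0.709
v -1.709 2.202 1.435
v -1.741 1.645 0.428
v -1.519 2.412 1.155
v -1.201 -0.148 -2.971
v -0.939 -0.518 -3.713
v -1.199 -1.392 -2.349
v -0.583 -0.421 -3.519
v -0.37 -0.261 -3.2
v -0.346 -0.075 -2.828
v -0.519 0.094 -2.488
v -0.848 0.208 -2.26
v -1.258 0.24 -2.194
v -1.655 0.183 -2.306
v -1.948 0.05 -2.57
v -2.07 -0.128 -2.926
v -1.993 -0.311 -3.292
v -1.735 -0.456 -3.585
v -1.354 -0.531 -3.737
f 2 1 4
f 2 4 3
f 4 1 5
f 4 5 3
f 5 1 6
f 5 6 3
f 6 1 7
f 6 7 3
f 7 1 8
f 7 8 3
f 8 1 9
f 8 9 3
f 9 1 10
f 9 10 3
f 10 1 11
f 10 11 3
f 11 1 12
f 11 12 3
f 12 1 13
f 12 13 3
f 13 1 14
f 13 14 3
f 14 1 15
f 14 15 3
f 15 1 16
f 15 16 3
f 16 1 17
f 16 17 3
f 17 1 18
f 17 18 3
f 18 1 2
f 18 2 3
f 20 22 19
f 23 20 19
f 19 22 21
f 21 23 19
f 20 26 22
f 24 20 23
f 24 26 20
f 22 26 21
f 25 23 21
f 21 26 25
f 25 24 23
f 26 24 25
f 27 64 43
f 64 38 67
f 43 67 32
f 64 67 43
f 27 43 39
f 43 32 44
f 39 44 28
f 43 44 39
f 27 39 48
f 39 28 49
f 48 49 34
f 39 49 48
f 27 48 60
f 48 34 63
f 60 63 37
f 48 63 60
f 27 60 64
f 60 37 68
f 64 68 38
f 60 68 64
f 28 44 55
f 44 32 58
f 55 58 36
f 44 58 55
f 32 67 45
f 67 38 66
f 45 66 31
f 67 66 45
f 38 68 65
f 68 37 61
f 65 61 29
f 68 61 65
f 37 63 62
f 63 34 50
f 62 50 33
f 63 50 62
f 34 49 54
f 49 28 51
f 54 51 35
f 49 51 54
f 30 56 42
f 56 36 57
f 42 57 31
f 56 57 42
f 30 42 40
f 42 31 41
f 40 41 29
f 42 41 40
f 30 40 47
f 40 29 46
f 47 46 33
f 40 46 47
f 30 47 52
f 47 33 53
f 52 53 35
f 47 53 52
f 30 52 56
f 52 35 59
f 56 59 36
f 52 59 56
f 31 57 45
f 57 36 58
f 45 58 32
f 57 58 45
f 29 41 65
f 41 31 66
f 65 66 38
f 41 66 65
f 33 46 62
f 46 29 61
f 62 61 37
f 46 61 62
f 35 53 54
f 53 33 50
f 54 50 34
f 53 50 54
f 36 59 55
f 59 35 51
f 55 51 28
f 59 51 55
f 70 69 73
f 70 73 71
f 71 73 74
f 71 74 72
f 73 69 75
f 73 75 74
f 74 75 76
f 74 76 72
f 75 69 77
f 75 77 76
f 76 77 78
f 76 78 72
f 77 69 79
f 77 79 78
f 78 79 80
f 78 80 72
f 79 69 81
f 79 81 80
f 80 81 82
f 80 82 72
f 81 69 83
f 81 83 82
f 82 83 84
f 82 84 72
f 83 69 85
f 83 85 84
f 84 85 86
f 84 86 72
f 85 69 87
f 85 87 86
f 86 87 88
f 86 88 72
f 87 69 89
f 87 89 88
f 88 89 90
f 88 90 72
f 89 69 91
f 89 91 90
f 90 91 92
f 90 92 72
f 91 69 93
f 91 93 92
f 92 93 94
f 92 94 72
f 93 69 70
f 93 70 94
f 94 70 71
f 94 71 72
f 96 95 98
f 96 98 97
f 98 95 99
f 98 99 97
f 99 95 100
f 99 100 97
f 100 95 101
f 100 101 97
f 101 95 102
f 101 102 97
f 102 95 103
f 102 103 97
f 103 95 104
f 103 104 97
f 104 95 105
f 104 105 97
f 105 95 106
f 105 106 97
f 106 95 107
f 106 107 97
f 107 95 108
f 107 108 97
f 108 95 109
f 108 109 97
f 109 95 96
f 109 96 97



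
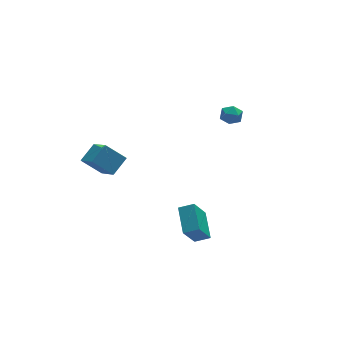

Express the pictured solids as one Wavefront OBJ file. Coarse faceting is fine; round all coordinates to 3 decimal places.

v 4.342 1.055 1.451
v 4.54 0.795 2.015
v 3.34 0.845 1.705
v 3.538 0.585 2.269
v 3.59 1.227 2.17
v 4.21 1.357 2.013
v 3.67 0.283 1.707
v 4.29 0.413 1.55
v 4.125 0.318 2.173
v 4.075 0.902 2.46
v 3.805 0.738 1.26
v 3.755 1.322 1.547
v -0.364 -4.185 -1.949
v 0.367 -4.451 -1.633
v -0.117 -2.75 -1.309
v 0.615 -3.017 -0.994
v 0.405 -3.703 -3.326
v 1.137 -3.97 -3.011
v 0.653 -2.269 -2.687
v 1.384 -2.535 -2.371
v -2.339 2.813 -2.706
v -2.156 1.317 -1.599
v -3.284 3.342 -1.834
v -3.101 1.846 -0.727
v -1.459 3.374 -2.093
v -1.276 1.878 -0.986
v -2.404 3.903 -1.221
v -2.221 2.407 -0.114
f 1 12 6
f 1 6 2
f 1 2 8
f 1 8 11
f 1 11 12
f 2 6 10
f 6 12 5
f 12 11 3
f 11 8 7
f 8 2 9
f 4 10 5
f 4 5 3
f 4 3 7
f 4 7 9
f 4 9 10
f 5 10 6
f 3 5 12
f 7 3 11
f 9 7 8
f 10 9 2
f 14 16 13
f 17 14 13
f 13 16 15
f 15 17 13
f 14 20 16
f 18 14 17
f 18 20 14
f 16 20 15
f 19 17 15
f 15 20 19
f 19 18 17
f 20 18 19
f 22 24 21
f 25 22 21
f 21 24 23
f 23 25 21
f 22 28 24
f 26 22 25
f 26 28 22
f 24 28 23
f 27 25 23
f 23 28 27
f 27 26 25
f 28 26 27



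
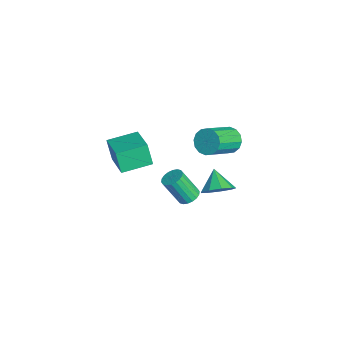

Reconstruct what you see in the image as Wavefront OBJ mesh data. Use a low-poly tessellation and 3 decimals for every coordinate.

v -0.352 1.461 -4.321
v 0.341 1.572 -4.156
v 0.084 0.609 -2.434
v -0.608 0.499 -2.599
v 0.196 1.83 -4.034
v -0.061 0.867 -2.311
v -0.057 2.015 -3.968
v -0.314 1.053 -2.245
v -0.368 2.091 -3.972
v -0.625 1.128 -2.249
v -0.676 2.042 -4.046
v -0.933 1.079 -2.323
v -0.92 1.878 -4.174
v -1.177 0.915 -2.451
v -1.051 1.631 -4.331
v -1.308 0.669 -2.608
v -1.044 1.351 -4.486
v -1.301 0.388 -2.764
v -0.899 1.093 -4.609
v -1.156 0.13 -2.886
v -0.646 0.907 -4.675
v -0.903 -0.055 -2.952
v -0.335 0.832 -4.671
v -0.592 -0.131 -2.948
v -0.027 0.881 -4.597
v -0.284 -0.082 -2.874
v 0.217 1.045 -4.469
v -0.04 0.082 -2.746
v 0.348 1.291 -4.312
v 0.091 0.329 -2.589
v 2.055 3.281 2.976
v 2.61 3.91 3.244
v 3.719 2.468 4.332
v 3.165 1.839 4.064
v 2.283 3.898 3.561
v 3.393 2.456 4.649
v 1.895 3.72 3.722
v 3.005 2.278 4.809
v 1.55 3.425 3.682
v 2.66 1.983 4.77
v 1.341 3.092 3.454
v 2.451 1.65 4.542
v 1.323 2.809 3.098
v 2.432 1.367 4.185
v 1.501 2.652 2.708
v 2.61 1.21 3.796
v 1.827 2.664 2.391
v 2.937 1.222 3.479
v 2.215 2.842 2.231
v 3.325 1.4 3.318
v 2.56 3.137 2.27
v 3.67 1.695 3.358
v 2.769 3.47 2.498
v 3.879 2.028 3.586
v 2.788 3.753 2.855
v 3.897 2.311 3.942
v -0.887 -2.927 -0.63
v -1.29 -3.177 0.804
v -1.211 -1.08 -0.399
v -1.613 -1.329 1.035
v 1.133 -2.651 -0.015
v 0.731 -2.9 1.419
v 0.81 -0.803 0.216
v 0.407 -1.053 1.65
v 0.336 3.053 -3.339
v 1.01 3.134 -2.525
v -0.816 3.007 -2.381
v 0.803 3.794 -2.743
v 0.378 4.107 -3.239
v -0.067 3.927 -3.783
v -0.323 3.338 -4.119
v -0.27 2.615 -4.09
v 0.066 2.097 -3.71
v 0.529 2.026 -3.156
v 0.902 2.436 -2.688
f 2 1 5
f 2 5 3
f 3 5 6
f 3 6 4
f 5 1 7
f 5 7 6
f 6 7 8
f 6 8 4
f 7 1 9
f 7 9 8
f 8 9 10
f 8 10 4
f 9 1 11
f 9 11 10
f 10 11 12
f 10 12 4
f 11 1 13
f 11 13 12
f 12 13 14
f 12 14 4
f 13 1 15
f 13 15 14
f 14 15 16
f 14 16 4
f 15 1 17
f 15 17 16
f 16 17 18
f 16 18 4
f 17 1 19
f 17 19 18
f 18 19 20
f 18 20 4
f 19 1 21
f 19 21 20
f 20 21 22
f 20 22 4
f 21 1 23
f 21 23 22
f 22 23 24
f 22 24 4
f 23 1 25
f 23 25 24
f 24 25 26
f 24 26 4
f 25 1 27
f 25 27 26
f 26 27 28
f 26 28 4
f 27 1 29
f 27 29 28
f 28 29 30
f 28 30 4
f 29 1 2
f 29 2 30
f 30 2 3
f 30 3 4
f 32 31 35
f 32 35 33
f 33 35 36
f 33 36 34
f 35 31 37
f 35 37 36
f 36 37 38
f 36 38 34
f 37 31 39
f 37 39 38
f 38 39 40
f 38 40 34
f 39 31 41
f 39 41 40
f 40 41 42
f 40 42 34
f 41 31 43
f 41 43 42
f 42 43 44
f 42 44 34
f 43 31 45
f 43 45 44
f 44 45 46
f 44 46 34
f 45 31 47
f 45 47 46
f 46 47 48
f 46 48 34
f 47 31 49
f 47 49 48
f 48 49 50
f 48 50 34
f 49 31 51
f 49 51 50
f 50 51 52
f 50 52 34
f 51 31 53
f 51 53 52
f 52 53 54
f 52 54 34
f 53 31 55
f 53 55 54
f 54 55 56
f 54 56 34
f 55 31 32
f 55 32 56
f 56 32 33
f 56 33 34
f 58 60 57
f 61 58 57
f 57 60 59
f 59 61 57
f 58 64 60
f 62 58 61
f 62 64 58
f 60 64 59
f 63 61 59
f 59 64 63
f 63 62 61
f 64 62 63
f 66 65 68
f 66 68 67
f 68 65 69
f 68 69 67
f 69 65 70
f 69 70 67
f 70 65 71
f 70 71 67
f 71 65 72
f 71 72 67
f 72 65 73
f 72 73 67
f 73 65 74
f 73 74 67
f 74 65 75
f 74 75 67
f 75 65 66
f 75 66 67



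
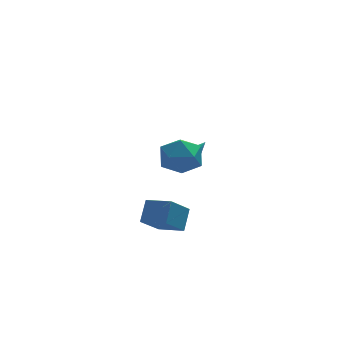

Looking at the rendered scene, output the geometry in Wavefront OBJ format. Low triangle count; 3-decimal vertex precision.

v 2.932 3.058 0.572
v 3.218 2.628 0.51
v 3.828 3.562 1.228
v 3.281 2.77 0.316
v 3.264 2.978 0.18
v 3.171 3.204 0.134
v 3.023 3.397 0.188
v 2.854 3.512 0.33
v 2.703 3.523 0.527
v 2.604 3.428 0.735
v 2.581 3.248 0.905
v 2.638 3.024 0.999
v 2.762 2.809 0.995
v 2.925 2.65 0.894
v 3.09 2.585 0.719
v 0.775 -1.713 -0.343
v -0.057 -2.285 0.553
v 1.135 -1.04 0.421
v 0.303 -1.612 1.317
v 1.617 -2.488 -0.057
v 0.785 -3.06 0.839
v 1.977 -1.815 0.707
v 1.145 -2.387 1.603
v 1.955 -0.208 3.702
v 2.427 -0.38 2.875
v 1.213 -1.58 3.565
v 1.685 -1.752 2.738
v 2.165 -1.754 3.578
v 2.623 -0.907 3.663
v 1.017 -1.053 2.777
v 1.475 -0.206 2.862
v 1.847 -0.903 2.304
v 2.556 -1.336 2.799
v 1.084 -0.624 3.641
v 1.793 -1.057 4.136
f 2 1 4
f 2 4 3
f 4 1 5
f 4 5 3
f 5 1 6
f 5 6 3
f 6 1 7
f 6 7 3
f 7 1 8
f 7 8 3
f 8 1 9
f 8 9 3
f 9 1 10
f 9 10 3
f 10 1 11
f 10 11 3
f 11 1 12
f 11 12 3
f 12 1 13
f 12 13 3
f 13 1 14
f 13 14 3
f 14 1 15
f 14 15 3
f 15 1 2
f 15 2 3
f 17 19 16
f 20 17 16
f 16 19 18
f 18 20 16
f 17 23 19
f 21 17 20
f 21 23 17
f 19 23 18
f 22 20 18
f 18 23 22
f 22 21 20
f 23 21 22
f 24 35 29
f 24 29 25
f 24 25 31
f 24 31 34
f 24 34 35
f 25 29 33
f 29 35 28
f 35 34 26
f 34 31 30
f 31 25 32
f 27 33 28
f 27 28 26
f 27 26 30
f 27 30 32
f 27 32 33
f 28 33 29
f 26 28 35
f 30 26 34
f 32 30 31
f 33 32 25



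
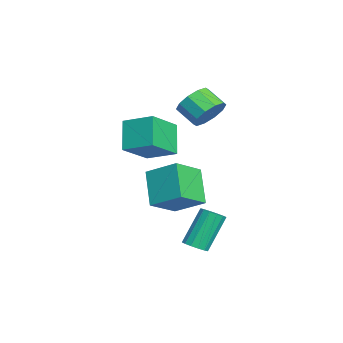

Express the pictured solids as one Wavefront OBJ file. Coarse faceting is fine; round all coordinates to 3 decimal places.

v 3.309 2.156 -3.604
v 3.82 1.967 -3.288
v 3.082 2.795 -1.6
v 2.571 2.984 -1.916
v 3.896 2.263 -3.4
v 3.157 3.092 -1.712
v 3.814 2.531 -3.567
v 3.075 3.36 -1.88
v 3.597 2.698 -3.744
v 2.858 3.527 -2.057
v 3.303 2.72 -3.884
v 2.564 3.549 -2.196
v 3.01 2.591 -3.948
v 2.272 3.419 -2.26
v 2.798 2.345 -3.92
v 2.06 3.173 -2.232
v 2.723 2.048 -3.808
v 1.984 2.877 -2.12
v 2.805 1.78 -3.64
v 2.066 2.609 -1.953
v 3.022 1.613 -3.463
v 2.283 2.442 -1.776
v 3.316 1.591 -3.324
v 2.577 2.42 -1.636
v 3.608 1.721 -3.26
v 2.87 2.549 -1.572
v -2.086 3.064 2.035
v -1.311 2.805 2.559
v -2.019 2.038 3.228
v -2.794 2.296 2.705
v -1.568 3.276 2.827
v -2.276 2.509 3.496
v -2.022 3.666 2.793
v -2.73 2.898 3.462
v -2.501 3.825 2.47
v -3.209 3.058 3.139
v -2.821 3.694 1.98
v -3.529 2.927 2.65
v -2.861 3.322 1.512
v -3.569 2.555 2.181
v -2.604 2.851 1.244
v -3.312 2.084 1.913
v -2.15 2.462 1.278
v -2.858 1.694 1.947
v -1.671 2.302 1.601
v -2.379 1.535 2.27
v -1.351 2.433 2.09
v -2.059 1.666 2.76
v -0.12 1.202 -1.074
v 0.571 2.526 -0.22
v 1.291 1.357 -2.455
v 1.982 2.68 -1.601
v 0.898 0.08 -0.159
v 1.589 1.403 0.695
v 2.309 0.234 -1.54
v 3 1.558 -0.686
v -2.375 0.2 -0.87
v -3.553 0.236 0.437
v -1.673 1.557 -0.274
v -2.851 1.593 1.032
v -1.149 -0.933 0.268
v -2.327 -0.897 1.574
v -0.447 0.424 0.863
v -1.625 0.46 2.17
f 2 1 5
f 2 5 3
f 3 5 6
f 3 6 4
f 5 1 7
f 5 7 6
f 6 7 8
f 6 8 4
f 7 1 9
f 7 9 8
f 8 9 10
f 8 10 4
f 9 1 11
f 9 11 10
f 10 11 12
f 10 12 4
f 11 1 13
f 11 13 12
f 12 13 14
f 12 14 4
f 13 1 15
f 13 15 14
f 14 15 16
f 14 16 4
f 15 1 17
f 15 17 16
f 16 17 18
f 16 18 4
f 17 1 19
f 17 19 18
f 18 19 20
f 18 20 4
f 19 1 21
f 19 21 20
f 20 21 22
f 20 22 4
f 21 1 23
f 21 23 22
f 22 23 24
f 22 24 4
f 23 1 25
f 23 25 24
f 24 25 26
f 24 26 4
f 25 1 2
f 25 2 26
f 26 2 3
f 26 3 4
f 28 27 31
f 28 31 29
f 29 31 32
f 29 32 30
f 31 27 33
f 31 33 32
f 32 33 34
f 32 34 30
f 33 27 35
f 33 35 34
f 34 35 36
f 34 36 30
f 35 27 37
f 35 37 36
f 36 37 38
f 36 38 30
f 37 27 39
f 37 39 38
f 38 39 40
f 38 40 30
f 39 27 41
f 39 41 40
f 40 41 42
f 40 42 30
f 41 27 43
f 41 43 42
f 42 43 44
f 42 44 30
f 43 27 45
f 43 45 44
f 44 45 46
f 44 46 30
f 45 27 47
f 45 47 46
f 46 47 48
f 46 48 30
f 47 27 28
f 47 28 48
f 48 28 29
f 48 29 30
f 50 52 49
f 53 50 49
f 49 52 51
f 51 53 49
f 50 56 52
f 54 50 53
f 54 56 50
f 52 56 51
f 55 53 51
f 51 56 55
f 55 54 53
f 56 54 55
f 58 60 57
f 61 58 57
f 57 60 59
f 59 61 57
f 58 64 60
f 62 58 61
f 62 64 58
f 60 64 59
f 63 61 59
f 59 64 63
f 63 62 61
f 64 62 63

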